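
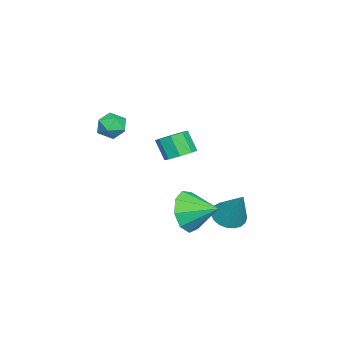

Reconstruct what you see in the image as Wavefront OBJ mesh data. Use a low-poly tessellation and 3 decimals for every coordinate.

v -2.801 -1.396 -0.432
v -2.149 -1.724 -0.403
v -2.448 -2.232 0.561
v -3.099 -1.904 0.532
v -2.151 -1.229 -0.143
v -2.45 -1.737 0.821
v -2.534 -0.832 -0.053
v -2.833 -1.34 0.912
v -3.073 -0.766 -0.185
v -3.372 -1.273 0.78
v -3.452 -1.068 -0.461
v -3.751 -1.576 0.503
v -3.45 -1.563 -0.721
v -3.749 -2.071 0.243
v -3.067 -1.96 -0.812
v -3.366 -2.468 0.153
v -2.528 -2.027 -0.68
v -2.827 -2.534 0.285
v 0.222 -2.78 2.909
v 0.84 -2.624 2.584
v 0.36 -3.896 2.636
v 0.978 -3.74 2.311
v 0.926 -3.691 3.022
v 0.841 -3.002 3.191
v 0.359 -3.518 2.029
v 0.274 -2.829 2.198
v 0.924 -3.08 2.04
v 1.275 -3.187 2.654
v -0.075 -3.333 2.566
v 0.276 -3.44 3.18
v -1.997 0.934 -3.242
v -1.551 0.293 -3.123
v -1.283 1.726 -1.658
v -1.353 0.48 -3.306
v -1.267 0.747 -3.478
v -1.306 1.045 -3.609
v -1.465 1.324 -3.677
v -1.717 1.536 -3.67
v -2.016 1.644 -3.589
v -2.312 1.628 -3.447
v -2.554 1.493 -3.271
v -2.7 1.261 -3.089
v -2.724 0.973 -2.934
v -2.622 0.677 -2.832
v -2.412 0.426 -2.801
v -2.131 0.263 -2.847
v -1.826 0.216 -2.96
v 0.542 -0.081 -1.851
v 1.134 0.149 -2.724
v 0.738 1.241 -1.369
v 0.423 0.302 -2.853
v -0.233 0.276 -2.514
v -0.526 0.083 -1.864
v -0.32 -0.187 -1.207
v 0.29 -0.407 -0.852
v 1.017 -0.474 -0.964
v 1.521 -0.358 -1.491
v 1.568 -0.112 -2.186
f 2 1 5
f 2 5 3
f 3 5 6
f 3 6 4
f 5 1 7
f 5 7 6
f 6 7 8
f 6 8 4
f 7 1 9
f 7 9 8
f 8 9 10
f 8 10 4
f 9 1 11
f 9 11 10
f 10 11 12
f 10 12 4
f 11 1 13
f 11 13 12
f 12 13 14
f 12 14 4
f 13 1 15
f 13 15 14
f 14 15 16
f 14 16 4
f 15 1 17
f 15 17 16
f 16 17 18
f 16 18 4
f 17 1 2
f 17 2 18
f 18 2 3
f 18 3 4
f 19 30 24
f 19 24 20
f 19 20 26
f 19 26 29
f 19 29 30
f 20 24 28
f 24 30 23
f 30 29 21
f 29 26 25
f 26 20 27
f 22 28 23
f 22 23 21
f 22 21 25
f 22 25 27
f 22 27 28
f 23 28 24
f 21 23 30
f 25 21 29
f 27 25 26
f 28 27 20
f 32 31 34
f 32 34 33
f 34 31 35
f 34 35 33
f 35 31 36
f 35 36 33
f 36 31 37
f 36 37 33
f 37 31 38
f 37 38 33
f 38 31 39
f 38 39 33
f 39 31 40
f 39 40 33
f 40 31 41
f 40 41 33
f 41 31 42
f 41 42 33
f 42 31 43
f 42 43 33
f 43 31 44
f 43 44 33
f 44 31 45
f 44 45 33
f 45 31 46
f 45 46 33
f 46 31 47
f 46 47 33
f 47 31 32
f 47 32 33
f 49 48 51
f 49 51 50
f 51 48 52
f 51 52 50
f 52 48 53
f 52 53 50
f 53 48 54
f 53 54 50
f 54 48 55
f 54 55 50
f 55 48 56
f 55 56 50
f 56 48 57
f 56 57 50
f 57 48 58
f 57 58 50
f 58 48 49
f 58 49 50



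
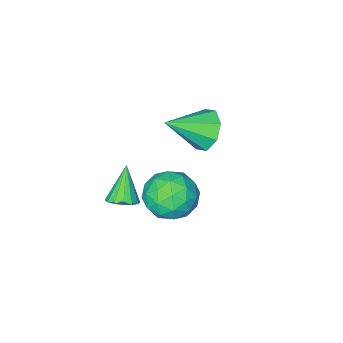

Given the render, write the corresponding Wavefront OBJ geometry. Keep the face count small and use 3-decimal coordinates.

v 3.463 2.008 -1.351
v 3.966 1.924 -1.145
v 2.917 1.492 -0.229
v 3.894 2.186 -1.06
v 3.706 2.4 -1.052
v 3.454 2.509 -1.125
v 3.203 2.484 -1.258
v 3.023 2.331 -1.417
v 2.96 2.092 -1.557
v 3.032 1.83 -1.642
v 3.219 1.615 -1.65
v 3.472 1.506 -1.577
v 3.722 1.532 -1.444
v 3.903 1.685 -1.286
v 2.45 3.931 -0.361
v 2.968 3.206 -0.041
v 1.872 3.034 -1.459
v 2.39 2.309 -1.139
v 1.67 2.64 -0.622
v 2.027 3.194 0.056
v 2.813 3.046 -1.556
v 3.17 3.6 -0.878
v 3.193 2.659 -0.78
v 2.486 2.408 -0.203
v 2.354 3.832 -1.297
v 1.647 3.581 -0.72
v 2.76 3.647 -0.105
v 2.08 2.593 -1.395
v 1.657 2.787 -1.091
v 1.961 2.361 -0.904
v 2.207 3.64 -0.047
v 2.511 3.214 0.14
v 1.748 2.881 -0.201
v 2.329 3.026 -1.64
v 2.633 2.6 -1.453
v 2.879 3.879 -0.596
v 3.183 3.453 -0.409
v 3.092 3.359 -1.299
v 3.196 2.9 -0.351
v 2.856 2.373 -0.997
v 3.105 2.806 -1.242
v 3.315 3.132 -0.843
v 2.781 2.752 -0.012
v 2.441 2.225 -0.658
v 2.018 2.419 -0.354
v 2.228 2.745 0.045
v 2.913 2.431 -0.446
v 2.399 4.015 -0.842
v 2.059 3.488 -1.488
v 2.612 3.495 -1.545
v 2.822 3.821 -1.146
v 1.984 3.867 -0.503
v 1.644 3.34 -1.149
v 1.525 3.108 -0.657
v 1.735 3.434 -0.258
v 1.927 3.809 -1.054
v -0.867 0.653 -1.35
v -0.412 0.727 -2.064
v 0.467 0.167 -0.55
v -0.42 1.276 -1.716
v -0.69 1.461 -1.154
v -1.064 1.173 -0.706
v -1.322 0.58 -0.636
v -1.314 0.03 -0.983
v -1.044 -0.155 -1.546
v -0.671 0.134 -1.993
f 2 1 4
f 2 4 3
f 4 1 5
f 4 5 3
f 5 1 6
f 5 6 3
f 6 1 7
f 6 7 3
f 7 1 8
f 7 8 3
f 8 1 9
f 8 9 3
f 9 1 10
f 9 10 3
f 10 1 11
f 10 11 3
f 11 1 12
f 11 12 3
f 12 1 13
f 12 13 3
f 13 1 14
f 13 14 3
f 14 1 2
f 14 2 3
f 15 52 31
f 52 26 55
f 31 55 20
f 52 55 31
f 15 31 27
f 31 20 32
f 27 32 16
f 31 32 27
f 15 27 36
f 27 16 37
f 36 37 22
f 27 37 36
f 15 36 48
f 36 22 51
f 48 51 25
f 36 51 48
f 15 48 52
f 48 25 56
f 52 56 26
f 48 56 52
f 16 32 43
f 32 20 46
f 43 46 24
f 32 46 43
f 20 55 33
f 55 26 54
f 33 54 19
f 55 54 33
f 26 56 53
f 56 25 49
f 53 49 17
f 56 49 53
f 25 51 50
f 51 22 38
f 50 38 21
f 51 38 50
f 22 37 42
f 37 16 39
f 42 39 23
f 37 39 42
f 18 44 30
f 44 24 45
f 30 45 19
f 44 45 30
f 18 30 28
f 30 19 29
f 28 29 17
f 30 29 28
f 18 28 35
f 28 17 34
f 35 34 21
f 28 34 35
f 18 35 40
f 35 21 41
f 40 41 23
f 35 41 40
f 18 40 44
f 40 23 47
f 44 47 24
f 40 47 44
f 19 45 33
f 45 24 46
f 33 46 20
f 45 46 33
f 17 29 53
f 29 19 54
f 53 54 26
f 29 54 53
f 21 34 50
f 34 17 49
f 50 49 25
f 34 49 50
f 23 41 42
f 41 21 38
f 42 38 22
f 41 38 42
f 24 47 43
f 47 23 39
f 43 39 16
f 47 39 43
f 58 57 60
f 58 60 59
f 60 57 61
f 60 61 59
f 61 57 62
f 61 62 59
f 62 57 63
f 62 63 59
f 63 57 64
f 63 64 59
f 64 57 65
f 64 65 59
f 65 57 66
f 65 66 59
f 66 57 58
f 66 58 59



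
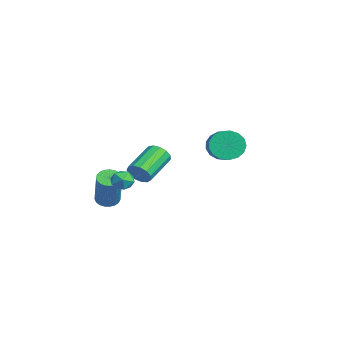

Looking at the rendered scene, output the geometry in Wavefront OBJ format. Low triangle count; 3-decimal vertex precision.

v 4.124 -2.789 1.782
v 4.453 -2.799 2.331
v 3.325 -1.641 3.027
v 2.996 -1.631 2.478
v 4.598 -2.536 2.13
v 3.47 -1.379 2.827
v 4.593 -2.354 1.819
v 3.464 -1.197 2.515
v 4.439 -2.31 1.496
v 3.31 -1.153 2.192
v 4.185 -2.418 1.264
v 3.056 -1.261 1.96
v 3.911 -2.643 1.196
v 2.783 -1.486 1.892
v 3.706 -2.915 1.314
v 2.578 -1.758 2.011
v 3.633 -3.147 1.581
v 2.505 -1.989 2.277
v 3.716 -3.264 1.911
v 2.588 -2.107 2.608
v 3.929 -3.231 2.201
v 2.801 -2.074 2.897
v 4.203 -3.058 2.357
v 3.075 -1.9 3.054
v 1.162 -3.67 -0.986
v 1.636 -3.901 -1.271
v 2.673 -4.002 0.542
v 2.198 -3.77 0.826
v 1.683 -3.656 -1.283
v 2.719 -3.757 0.529
v 1.639 -3.414 -1.245
v 2.675 -3.515 0.567
v 1.513 -3.215 -1.161
v 2.549 -3.316 0.651
v 1.326 -3.096 -1.048
v 2.362 -3.197 0.764
v 1.11 -3.075 -0.923
v 2.147 -3.176 0.889
v 0.904 -3.157 -0.81
v 1.94 -3.258 1.002
v 0.742 -3.328 -0.727
v 1.779 -3.429 1.085
v 0.653 -3.558 -0.689
v 1.689 -3.659 1.123
v 0.651 -3.807 -0.702
v 1.688 -3.908 1.11
v 0.738 -4.032 -0.764
v 1.775 -4.133 1.048
v 0.899 -4.195 -0.865
v 1.935 -4.296 0.947
v 1.104 -4.267 -0.986
v 2.141 -4.368 0.826
v 1.32 -4.235 -1.108
v 2.356 -4.336 0.704
v 1.508 -4.106 -1.208
v 2.545 -4.207 0.604
v -1.28 2.525 0.874
v -1.007 2.115 0.121
v 0.394 1.926 0.732
v 0.12 2.335 1.486
v -0.92 2.531 0.05
v 0.481 2.342 0.661
v -0.915 2.945 0.168
v 0.486 2.756 0.779
v -0.994 3.263 0.447
v 0.407 3.074 1.058
v -1.139 3.412 0.825
v 0.262 3.223 1.436
v -1.316 3.357 1.214
v 0.085 3.168 1.825
v -1.485 3.112 1.525
v -0.084 2.923 2.136
v -1.607 2.732 1.687
v -0.206 2.543 2.298
v -1.654 2.305 1.663
v -0.253 2.115 2.274
v -1.616 1.928 1.458
v -0.215 1.738 2.07
v -1.501 1.687 1.12
v -0.1 1.498 1.731
v -1.335 1.639 0.725
v 0.066 1.45 1.336
v -1.157 1.793 0.365
v 0.244 1.604 0.976
v 3.343 -3.407 1.106
v 3.622 -2.955 1.446
v 4.138 -4.025 1.274
v 4.417 -3.573 1.614
v 3.899 -3.858 1.833
v 3.407 -3.476 1.729
v 4.353 -3.504 0.991
v 3.861 -3.122 0.887
v 4.246 -3.015 1.375
v 3.966 -3.234 1.896
v 3.794 -3.746 0.824
v 3.514 -3.965 1.345
f 2 1 5
f 2 5 3
f 3 5 6
f 3 6 4
f 5 1 7
f 5 7 6
f 6 7 8
f 6 8 4
f 7 1 9
f 7 9 8
f 8 9 10
f 8 10 4
f 9 1 11
f 9 11 10
f 10 11 12
f 10 12 4
f 11 1 13
f 11 13 12
f 12 13 14
f 12 14 4
f 13 1 15
f 13 15 14
f 14 15 16
f 14 16 4
f 15 1 17
f 15 17 16
f 16 17 18
f 16 18 4
f 17 1 19
f 17 19 18
f 18 19 20
f 18 20 4
f 19 1 21
f 19 21 20
f 20 21 22
f 20 22 4
f 21 1 23
f 21 23 22
f 22 23 24
f 22 24 4
f 23 1 2
f 23 2 24
f 24 2 3
f 24 3 4
f 26 25 29
f 26 29 27
f 27 29 30
f 27 30 28
f 29 25 31
f 29 31 30
f 30 31 32
f 30 32 28
f 31 25 33
f 31 33 32
f 32 33 34
f 32 34 28
f 33 25 35
f 33 35 34
f 34 35 36
f 34 36 28
f 35 25 37
f 35 37 36
f 36 37 38
f 36 38 28
f 37 25 39
f 37 39 38
f 38 39 40
f 38 40 28
f 39 25 41
f 39 41 40
f 40 41 42
f 40 42 28
f 41 25 43
f 41 43 42
f 42 43 44
f 42 44 28
f 43 25 45
f 43 45 44
f 44 45 46
f 44 46 28
f 45 25 47
f 45 47 46
f 46 47 48
f 46 48 28
f 47 25 49
f 47 49 48
f 48 49 50
f 48 50 28
f 49 25 51
f 49 51 50
f 50 51 52
f 50 52 28
f 51 25 53
f 51 53 52
f 52 53 54
f 52 54 28
f 53 25 55
f 53 55 54
f 54 55 56
f 54 56 28
f 55 25 26
f 55 26 56
f 56 26 27
f 56 27 28
f 58 57 61
f 58 61 59
f 59 61 62
f 59 62 60
f 61 57 63
f 61 63 62
f 62 63 64
f 62 64 60
f 63 57 65
f 63 65 64
f 64 65 66
f 64 66 60
f 65 57 67
f 65 67 66
f 66 67 68
f 66 68 60
f 67 57 69
f 67 69 68
f 68 69 70
f 68 70 60
f 69 57 71
f 69 71 70
f 70 71 72
f 70 72 60
f 71 57 73
f 71 73 72
f 72 73 74
f 72 74 60
f 73 57 75
f 73 75 74
f 74 75 76
f 74 76 60
f 75 57 77
f 75 77 76
f 76 77 78
f 76 78 60
f 77 57 79
f 77 79 78
f 78 79 80
f 78 80 60
f 79 57 81
f 79 81 80
f 80 81 82
f 80 82 60
f 81 57 83
f 81 83 82
f 82 83 84
f 82 84 60
f 83 57 58
f 83 58 84
f 84 58 59
f 84 59 60
f 85 96 90
f 85 90 86
f 85 86 92
f 85 92 95
f 85 95 96
f 86 90 94
f 90 96 89
f 96 95 87
f 95 92 91
f 92 86 93
f 88 94 89
f 88 89 87
f 88 87 91
f 88 91 93
f 88 93 94
f 89 94 90
f 87 89 96
f 91 87 95
f 93 91 92
f 94 93 86



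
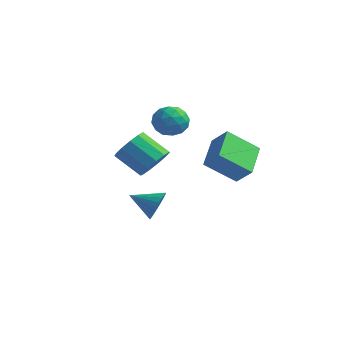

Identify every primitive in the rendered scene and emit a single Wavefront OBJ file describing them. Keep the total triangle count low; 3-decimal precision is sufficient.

v -1.941 2.252 1.544
v -1.331 2.476 0.704
v -1.169 0.724 1.696
v -0.559 0.948 0.856
v -0.423 1.477 1.767
v -0.9 2.421 1.673
v -1.6 0.779 0.727
v -2.077 1.723 0.633
v -1.121 1.566 0.199
v -0.393 1.997 0.841
v -2.107 1.203 1.559
v -1.379 1.634 2.201
v -1.704 2.498 1.111
v -0.796 0.702 1.289
v -0.716 1.013 1.825
v -0.358 1.145 1.331
v -1.45 2.466 1.68
v -1.092 2.598 1.186
v -0.558 2.01 1.811
v -1.408 0.602 1.214
v -1.05 0.734 0.72
v -2.142 2.055 1.069
v -1.784 2.187 0.575
v -1.942 1.19 0.589
v -1.222 2.095 0.32
v -0.768 1.197 0.409
v -1.38 1.097 0.334
v -1.66 1.652 0.278
v -0.794 2.348 0.698
v -0.341 1.451 0.787
v -0.26 1.761 1.322
v -0.541 2.316 1.267
v -0.671 1.813 0.401
v -2.159 1.749 1.613
v -1.706 0.852 1.702
v -1.959 0.884 1.133
v -2.24 1.439 1.078
v -1.732 2.003 1.991
v -1.278 1.105 2.08
v -0.84 1.548 2.122
v -1.12 2.103 2.066
v -1.829 1.387 1.999
v 1.81 -3.499 0.763
v 2.312 -3.037 1.548
v 0.912 -3.338 2.622
v 0.41 -3.801 1.837
v 2.011 -2.616 1.274
v 0.611 -2.917 2.347
v 1.646 -2.475 0.837
v 0.246 -2.776 1.911
v 1.334 -2.659 0.377
v -0.067 -2.961 1.451
v 1.172 -3.11 0.04
v -0.228 -3.412 1.113
v 1.213 -3.685 -0.068
v -0.187 -3.986 1.006
v 1.444 -4.201 0.088
v 0.043 -4.502 1.162
v 1.791 -4.494 0.459
v 0.39 -4.795 1.532
v 2.144 -4.471 0.926
v 0.744 -4.772 1.999
v 2.391 -4.14 1.341
v 0.991 -4.441 2.415
v 2.454 -3.605 1.573
v 1.054 -3.907 2.647
v 1.558 0.736 -0.897
v 2.539 0.738 0.044
v 0.73 2.56 -0.039
v 1.711 2.563 0.903
v 2.809 1.917 -2.203
v 3.79 1.92 -1.261
v 1.981 3.742 -1.344
v 2.962 3.744 -0.403
v 0.337 -1.471 -3.428
v 0.795 -1.71 -2.618
v -1.037 -2.089 -2.832
v 0.676 -1.364 -2.536
v 0.505 -1.035 -2.589
v 0.308 -0.773 -2.77
v 0.116 -0.616 -3.051
v -0.042 -0.59 -3.389
v -0.143 -0.698 -3.734
v -0.17 -0.924 -4.031
v -0.121 -1.233 -4.237
v -0.001 -1.578 -4.32
v 0.169 -1.907 -4.267
v 0.366 -2.17 -4.086
v 0.558 -2.326 -3.805
v 0.716 -2.352 -3.466
v 0.817 -2.244 -3.122
v 0.845 -2.019 -2.824
f 1 38 17
f 38 12 41
f 17 41 6
f 38 41 17
f 1 17 13
f 17 6 18
f 13 18 2
f 17 18 13
f 1 13 22
f 13 2 23
f 22 23 8
f 13 23 22
f 1 22 34
f 22 8 37
f 34 37 11
f 22 37 34
f 1 34 38
f 34 11 42
f 38 42 12
f 34 42 38
f 2 18 29
f 18 6 32
f 29 32 10
f 18 32 29
f 6 41 19
f 41 12 40
f 19 40 5
f 41 40 19
f 12 42 39
f 42 11 35
f 39 35 3
f 42 35 39
f 11 37 36
f 37 8 24
f 36 24 7
f 37 24 36
f 8 23 28
f 23 2 25
f 28 25 9
f 23 25 28
f 4 30 16
f 30 10 31
f 16 31 5
f 30 31 16
f 4 16 14
f 16 5 15
f 14 15 3
f 16 15 14
f 4 14 21
f 14 3 20
f 21 20 7
f 14 20 21
f 4 21 26
f 21 7 27
f 26 27 9
f 21 27 26
f 4 26 30
f 26 9 33
f 30 33 10
f 26 33 30
f 5 31 19
f 31 10 32
f 19 32 6
f 31 32 19
f 3 15 39
f 15 5 40
f 39 40 12
f 15 40 39
f 7 20 36
f 20 3 35
f 36 35 11
f 20 35 36
f 9 27 28
f 27 7 24
f 28 24 8
f 27 24 28
f 10 33 29
f 33 9 25
f 29 25 2
f 33 25 29
f 44 43 47
f 44 47 45
f 45 47 48
f 45 48 46
f 47 43 49
f 47 49 48
f 48 49 50
f 48 50 46
f 49 43 51
f 49 51 50
f 50 51 52
f 50 52 46
f 51 43 53
f 51 53 52
f 52 53 54
f 52 54 46
f 53 43 55
f 53 55 54
f 54 55 56
f 54 56 46
f 55 43 57
f 55 57 56
f 56 57 58
f 56 58 46
f 57 43 59
f 57 59 58
f 58 59 60
f 58 60 46
f 59 43 61
f 59 61 60
f 60 61 62
f 60 62 46
f 61 43 63
f 61 63 62
f 62 63 64
f 62 64 46
f 63 43 65
f 63 65 64
f 64 65 66
f 64 66 46
f 65 43 44
f 65 44 66
f 66 44 45
f 66 45 46
f 68 70 67
f 71 68 67
f 67 70 69
f 69 71 67
f 68 74 70
f 72 68 71
f 72 74 68
f 70 74 69
f 73 71 69
f 69 74 73
f 73 72 71
f 74 72 73
f 76 75 78
f 76 78 77
f 78 75 79
f 78 79 77
f 79 75 80
f 79 80 77
f 80 75 81
f 80 81 77
f 81 75 82
f 81 82 77
f 82 75 83
f 82 83 77
f 83 75 84
f 83 84 77
f 84 75 85
f 84 85 77
f 85 75 86
f 85 86 77
f 86 75 87
f 86 87 77
f 87 75 88
f 87 88 77
f 88 75 89
f 88 89 77
f 89 75 90
f 89 90 77
f 90 75 91
f 90 91 77
f 91 75 92
f 91 92 77
f 92 75 76
f 92 76 77



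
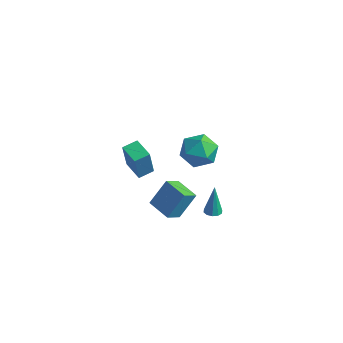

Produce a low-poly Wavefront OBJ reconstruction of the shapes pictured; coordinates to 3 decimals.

v -2.861 1.748 -1.685
v -2.721 1.26 0.239
v -2.539 2.66 -1.477
v -2.399 2.172 0.447
v -1.541 1.328 -1.887
v -1.401 0.84 0.037
v -1.219 2.24 -1.679
v -1.079 1.752 0.245
v 0.56 -0.124 -1.863
v 0.939 0.855 -0.364
v 0.595 0.859 -2.515
v 0.974 1.838 -1.016
v 2.066 -0.338 -2.104
v 2.445 0.641 -0.605
v 2.101 0.645 -2.756
v 2.48 1.624 -1.257
v 1.855 3.852 -4.685
v 2.172 4.3 -4.725
v 1.745 4.108 -2.695
v 1.848 4.397 -4.756
v 1.526 4.286 -4.76
v 1.331 4.009 -4.735
v 1.336 3.672 -4.691
v 1.539 3.404 -4.645
v 1.863 3.306 -4.615
v 2.185 3.417 -4.611
v 2.38 3.694 -4.636
v 2.375 4.031 -4.679
v 2.833 1.824 4.21
v 3.97 1.663 3.948
v 2.37 0.337 3.112
v 3.507 0.176 2.85
v 3.117 -0.041 3.94
v 3.403 0.878 4.619
v 2.937 1.122 2.441
v 3.223 2.041 3.12
v 4.034 1.229 2.855
v 4.145 0.51 3.782
v 2.195 1.49 3.278
v 2.306 0.771 4.205
f 2 4 1
f 5 2 1
f 1 4 3
f 3 5 1
f 2 8 4
f 6 2 5
f 6 8 2
f 4 8 3
f 7 5 3
f 3 8 7
f 7 6 5
f 8 6 7
f 10 12 9
f 13 10 9
f 9 12 11
f 11 13 9
f 10 16 12
f 14 10 13
f 14 16 10
f 12 16 11
f 15 13 11
f 11 16 15
f 15 14 13
f 16 14 15
f 18 17 20
f 18 20 19
f 20 17 21
f 20 21 19
f 21 17 22
f 21 22 19
f 22 17 23
f 22 23 19
f 23 17 24
f 23 24 19
f 24 17 25
f 24 25 19
f 25 17 26
f 25 26 19
f 26 17 27
f 26 27 19
f 27 17 28
f 27 28 19
f 28 17 18
f 28 18 19
f 29 40 34
f 29 34 30
f 29 30 36
f 29 36 39
f 29 39 40
f 30 34 38
f 34 40 33
f 40 39 31
f 39 36 35
f 36 30 37
f 32 38 33
f 32 33 31
f 32 31 35
f 32 35 37
f 32 37 38
f 33 38 34
f 31 33 40
f 35 31 39
f 37 35 36
f 38 37 30



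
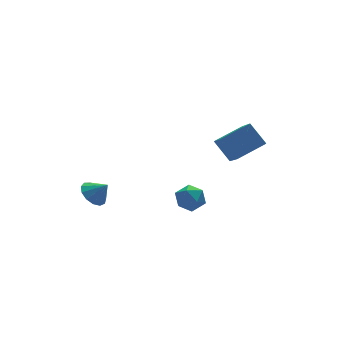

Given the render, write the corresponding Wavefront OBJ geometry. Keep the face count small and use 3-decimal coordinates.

v -0.116 -0.102 -1.509
v 0.626 -0.05 -1.218
v 0.254 -1.07 -2.282
v 0.996 -1.018 -1.991
v 0.403 -1.286 -1.527
v 0.174 -0.687 -1.05
v 0.706 -0.433 -2.45
v 0.477 0.166 -1.973
v 1.134 -0.255 -1.8
v 0.947 -0.782 -1.229
v -0.067 -0.338 -2.271
v -0.254 -0.865 -1.7
v -2.413 3.91 -3.437
v -1.92 4.527 -3.435
v -1.867 3.47 -2.683
v -2.244 4.624 -3.144
v -2.621 4.493 -2.947
v -2.932 4.178 -2.905
v -3.079 3.777 -3.032
v -3.014 3.419 -3.288
v -2.759 3.216 -3.591
v -2.394 3.234 -3.845
v -2.035 3.466 -3.97
v -1.796 3.839 -3.925
v -1.754 4.235 -3.726
v 3.221 0.797 -0.938
v 2.853 -0.567 0.177
v 2.846 1.684 0.023
v 2.479 0.319 1.138
v 4.761 0.841 -0.378
v 4.394 -0.524 0.737
v 4.387 1.727 0.583
v 4.019 0.363 1.698
f 1 12 6
f 1 6 2
f 1 2 8
f 1 8 11
f 1 11 12
f 2 6 10
f 6 12 5
f 12 11 3
f 11 8 7
f 8 2 9
f 4 10 5
f 4 5 3
f 4 3 7
f 4 7 9
f 4 9 10
f 5 10 6
f 3 5 12
f 7 3 11
f 9 7 8
f 10 9 2
f 14 13 16
f 14 16 15
f 16 13 17
f 16 17 15
f 17 13 18
f 17 18 15
f 18 13 19
f 18 19 15
f 19 13 20
f 19 20 15
f 20 13 21
f 20 21 15
f 21 13 22
f 21 22 15
f 22 13 23
f 22 23 15
f 23 13 24
f 23 24 15
f 24 13 25
f 24 25 15
f 25 13 14
f 25 14 15
f 27 29 26
f 30 27 26
f 26 29 28
f 28 30 26
f 27 33 29
f 31 27 30
f 31 33 27
f 29 33 28
f 32 30 28
f 28 33 32
f 32 31 30
f 33 31 32



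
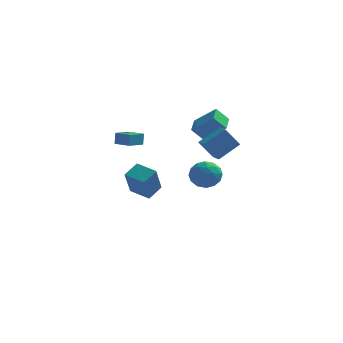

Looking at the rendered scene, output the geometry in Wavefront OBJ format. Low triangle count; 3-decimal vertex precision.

v 2.482 -3.006 0.943
v 1.684 -3.337 2.157
v 2.049 -2.317 0.846
v 1.251 -2.648 2.06
v 3.569 -2.192 1.88
v 2.771 -2.523 3.094
v 3.136 -1.503 1.783
v 2.338 -1.834 2.997
v -4.562 1.955 -0.061
v -4.541 2.135 0.759
v -3.93 3.039 -0.316
v -3.91 3.22 0.504
v -3.57 1.4 0.036
v -3.55 1.581 0.856
v -2.939 2.485 -0.219
v -2.918 2.665 0.601
v -2.752 3.397 -5.08
v -2.853 2.231 -3.264
v -4.052 4.005 -4.762
v -4.153 2.839 -2.946
v -2.167 4.321 -4.454
v -2.268 3.155 -2.638
v -3.467 4.929 -4.136
v -3.568 3.763 -2.32
v 1.159 -3.323 0.162
v 1.698 -3.391 -0.689
v 2.062 -4.509 0.829
v 2.601 -4.577 -0.022
v 2.682 -3.758 0.562
v 2.123 -3.025 0.15
v 1.637 -4.875 -0.01
v 1.078 -4.142 -0.422
v 1.993 -4.35 -0.795
v 2.639 -3.66 -0.442
v 1.121 -4.24 0.582
v 1.767 -3.55 0.935
v 1.349 -3.253 -0.322
v 2.411 -4.647 0.462
v 2.458 -4.166 0.805
v 2.775 -4.206 0.305
v 1.599 -3.038 0.171
v 1.916 -3.078 -0.329
v 2.494 -3.293 0.406
v 1.844 -4.822 0.469
v 2.161 -4.862 -0.031
v 0.985 -3.694 -0.165
v 1.302 -3.734 -0.665
v 1.266 -4.607 -0.266
v 1.839 -3.857 -0.885
v 2.37 -4.554 -0.493
v 1.803 -4.729 -0.485
v 1.475 -4.298 -0.728
v 2.219 -3.451 -0.677
v 2.75 -4.148 -0.285
v 2.797 -3.667 0.058
v 2.469 -3.236 -0.184
v 2.392 -4.015 -0.739
v 1.01 -3.752 0.425
v 1.541 -4.449 0.817
v 1.291 -4.664 0.324
v 0.963 -4.233 0.082
v 1.39 -3.346 0.633
v 1.921 -4.043 1.025
v 2.285 -3.602 0.868
v 1.957 -3.171 0.625
v 1.368 -3.885 0.879
v 0.633 3.353 0.066
v -0.121 3.127 0.932
v 0.593 4.677 0.376
v -0.161 4.451 1.242
v 2.001 3.129 1.198
v 1.247 2.903 2.064
v 1.961 4.453 1.508
v 1.207 4.227 2.374
f 2 4 1
f 5 2 1
f 1 4 3
f 3 5 1
f 2 8 4
f 6 2 5
f 6 8 2
f 4 8 3
f 7 5 3
f 3 8 7
f 7 6 5
f 8 6 7
f 10 12 9
f 13 10 9
f 9 12 11
f 11 13 9
f 10 16 12
f 14 10 13
f 14 16 10
f 12 16 11
f 15 13 11
f 11 16 15
f 15 14 13
f 16 14 15
f 18 20 17
f 21 18 17
f 17 20 19
f 19 21 17
f 18 24 20
f 22 18 21
f 22 24 18
f 20 24 19
f 23 21 19
f 19 24 23
f 23 22 21
f 24 22 23
f 25 62 41
f 62 36 65
f 41 65 30
f 62 65 41
f 25 41 37
f 41 30 42
f 37 42 26
f 41 42 37
f 25 37 46
f 37 26 47
f 46 47 32
f 37 47 46
f 25 46 58
f 46 32 61
f 58 61 35
f 46 61 58
f 25 58 62
f 58 35 66
f 62 66 36
f 58 66 62
f 26 42 53
f 42 30 56
f 53 56 34
f 42 56 53
f 30 65 43
f 65 36 64
f 43 64 29
f 65 64 43
f 36 66 63
f 66 35 59
f 63 59 27
f 66 59 63
f 35 61 60
f 61 32 48
f 60 48 31
f 61 48 60
f 32 47 52
f 47 26 49
f 52 49 33
f 47 49 52
f 28 54 40
f 54 34 55
f 40 55 29
f 54 55 40
f 28 40 38
f 40 29 39
f 38 39 27
f 40 39 38
f 28 38 45
f 38 27 44
f 45 44 31
f 38 44 45
f 28 45 50
f 45 31 51
f 50 51 33
f 45 51 50
f 28 50 54
f 50 33 57
f 54 57 34
f 50 57 54
f 29 55 43
f 55 34 56
f 43 56 30
f 55 56 43
f 27 39 63
f 39 29 64
f 63 64 36
f 39 64 63
f 31 44 60
f 44 27 59
f 60 59 35
f 44 59 60
f 33 51 52
f 51 31 48
f 52 48 32
f 51 48 52
f 34 57 53
f 57 33 49
f 53 49 26
f 57 49 53
f 68 70 67
f 71 68 67
f 67 70 69
f 69 71 67
f 68 74 70
f 72 68 71
f 72 74 68
f 70 74 69
f 73 71 69
f 69 74 73
f 73 72 71
f 74 72 73



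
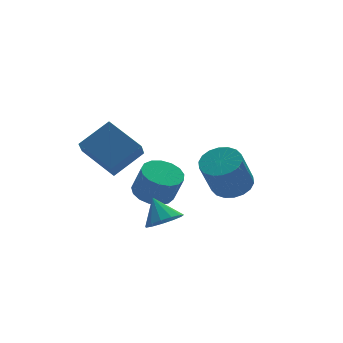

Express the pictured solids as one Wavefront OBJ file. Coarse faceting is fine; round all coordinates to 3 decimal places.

v -2.748 -3.62 -1.342
v -1.875 -3.518 -1.378
v -2.812 -2.72 -0.338
v -2.067 -3.184 -1.69
v -2.476 -2.989 -1.891
v -2.971 -2.994 -1.918
v -3.395 -3.198 -1.762
v -3.614 -3.537 -1.473
v -3.557 -3.901 -1.141
v -3.244 -4.177 -0.874
v -2.773 -4.276 -0.755
v -2.294 -4.167 -0.822
v -1.959 -3.884 -1.054
v -1.363 -0.166 -1.644
v -0.682 -0.798 -1.986
v -0.475 -1.325 -0.597
v -1.157 -0.694 -0.256
v -0.432 -0.41 -1.876
v -0.225 -0.937 -0.487
v -0.396 0.033 -1.713
v -0.189 -0.494 -0.324
v -0.582 0.431 -1.534
v -0.375 -0.096 -0.145
v -0.946 0.692 -1.381
v -0.739 0.165 0.008
v -1.407 0.756 -1.288
v -1.2 0.229 0.101
v -1.857 0.609 -1.277
v -1.65 0.082 0.112
v -2.194 0.284 -1.35
v -1.987 -0.243 0.039
v -2.341 -0.144 -1.49
v -2.134 -0.671 -0.101
v -2.264 -0.577 -1.666
v -2.057 -1.104 -0.277
v -1.981 -0.916 -1.837
v -1.774 -1.443 -0.448
v -1.556 -1.083 -1.964
v -1.349 -1.611 -0.575
v -1.087 -1.041 -2.018
v -0.88 -1.568 -0.629
v -3.263 -0.13 -0.121
v -3.799 -0.889 0.789
v -3.952 1.516 0.849
v -4.487 0.756 1.758
v -1.733 -0.056 0.842
v -2.268 -0.816 1.751
v -2.421 1.589 1.811
v -2.957 0.83 2.721
v 1.868 -1.554 -1.342
v 2.583 -1.041 -0.888
v 1.707 -1.433 0.935
v 0.992 -1.946 0.482
v 2.278 -0.734 -0.968
v 1.402 -1.126 0.855
v 1.891 -0.589 -1.123
v 1.016 -0.981 0.7
v 1.5 -0.635 -1.32
v 0.625 -1.027 0.503
v 1.182 -0.863 -1.522
v 0.307 -1.255 0.301
v 0.999 -1.228 -1.688
v 0.124 -1.62 0.135
v 0.989 -1.658 -1.786
v 0.114 -2.05 0.037
v 1.153 -2.067 -1.795
v 0.277 -2.459 0.028
v 1.458 -2.374 -1.715
v 0.582 -2.766 0.108
v 1.844 -2.519 -1.56
v 0.969 -2.911 0.263
v 2.235 -2.473 -1.363
v 1.36 -2.865 0.46
v 2.553 -2.245 -1.161
v 1.678 -2.637 0.662
v 2.736 -1.88 -0.995
v 1.861 -2.272 0.828
v 2.746 -1.45 -0.897
v 1.871 -1.842 0.926
f 2 1 4
f 2 4 3
f 4 1 5
f 4 5 3
f 5 1 6
f 5 6 3
f 6 1 7
f 6 7 3
f 7 1 8
f 7 8 3
f 8 1 9
f 8 9 3
f 9 1 10
f 9 10 3
f 10 1 11
f 10 11 3
f 11 1 12
f 11 12 3
f 12 1 13
f 12 13 3
f 13 1 2
f 13 2 3
f 15 14 18
f 15 18 16
f 16 18 19
f 16 19 17
f 18 14 20
f 18 20 19
f 19 20 21
f 19 21 17
f 20 14 22
f 20 22 21
f 21 22 23
f 21 23 17
f 22 14 24
f 22 24 23
f 23 24 25
f 23 25 17
f 24 14 26
f 24 26 25
f 25 26 27
f 25 27 17
f 26 14 28
f 26 28 27
f 27 28 29
f 27 29 17
f 28 14 30
f 28 30 29
f 29 30 31
f 29 31 17
f 30 14 32
f 30 32 31
f 31 32 33
f 31 33 17
f 32 14 34
f 32 34 33
f 33 34 35
f 33 35 17
f 34 14 36
f 34 36 35
f 35 36 37
f 35 37 17
f 36 14 38
f 36 38 37
f 37 38 39
f 37 39 17
f 38 14 40
f 38 40 39
f 39 40 41
f 39 41 17
f 40 14 15
f 40 15 41
f 41 15 16
f 41 16 17
f 43 45 42
f 46 43 42
f 42 45 44
f 44 46 42
f 43 49 45
f 47 43 46
f 47 49 43
f 45 49 44
f 48 46 44
f 44 49 48
f 48 47 46
f 49 47 48
f 51 50 54
f 51 54 52
f 52 54 55
f 52 55 53
f 54 50 56
f 54 56 55
f 55 56 57
f 55 57 53
f 56 50 58
f 56 58 57
f 57 58 59
f 57 59 53
f 58 50 60
f 58 60 59
f 59 60 61
f 59 61 53
f 60 50 62
f 60 62 61
f 61 62 63
f 61 63 53
f 62 50 64
f 62 64 63
f 63 64 65
f 63 65 53
f 64 50 66
f 64 66 65
f 65 66 67
f 65 67 53
f 66 50 68
f 66 68 67
f 67 68 69
f 67 69 53
f 68 50 70
f 68 70 69
f 69 70 71
f 69 71 53
f 70 50 72
f 70 72 71
f 71 72 73
f 71 73 53
f 72 50 74
f 72 74 73
f 73 74 75
f 73 75 53
f 74 50 76
f 74 76 75
f 75 76 77
f 75 77 53
f 76 50 78
f 76 78 77
f 77 78 79
f 77 79 53
f 78 50 51
f 78 51 79
f 79 51 52
f 79 52 53



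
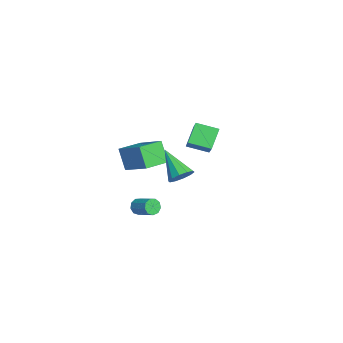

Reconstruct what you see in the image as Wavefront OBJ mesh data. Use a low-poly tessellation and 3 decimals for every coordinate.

v 3.922 -1.811 2.662
v 4.419 -2.406 2.896
v 2.418 -2.549 3.978
v 4.492 -2.015 3.199
v 4.348 -1.546 3.297
v 4.041 -1.178 3.153
v 3.688 -1.052 2.821
v 3.424 -1.216 2.428
v 3.351 -1.607 2.124
v 3.495 -2.076 2.026
v 3.802 -2.444 2.171
v 4.155 -2.57 2.503
v -2.524 -4.632 0.991
v -1.044 -3.562 2.028
v -3.407 -3.237 0.813
v -1.927 -2.168 1.85
v -1.773 -4.332 -0.39
v -0.293 -3.263 0.647
v -2.656 -2.938 -0.568
v -1.176 -1.868 0.469
v -5.272 0.252 0.739
v -4.035 0.198 1.875
v -4.848 1.614 0.344
v -3.612 1.56 1.48
v -4.308 -0.36 -0.34
v -3.072 -0.414 0.796
v -3.885 1.002 -0.735
v -2.648 0.948 0.401
v 0.066 -3.794 -2.394
v 0.387 -3.818 -2.888
v 1.376 -3.091 -2.28
v 1.054 -3.066 -1.786
v 0.151 -3.492 -2.894
v 1.139 -2.764 -2.285
v -0.126 -3.306 -2.666
v 0.863 -2.579 -2.057
v -0.313 -3.349 -2.31
v 0.676 -2.622 -1.702
v -0.323 -3.6 -1.994
v 0.666 -2.872 -1.386
v -0.151 -3.942 -1.865
v 0.838 -3.214 -1.257
v 0.122 -4.214 -1.984
v 1.111 -3.486 -1.376
v 0.369 -4.29 -2.294
v 1.358 -3.562 -1.686
v 0.474 -4.133 -2.651
v 1.463 -3.406 -2.043
f 2 1 4
f 2 4 3
f 4 1 5
f 4 5 3
f 5 1 6
f 5 6 3
f 6 1 7
f 6 7 3
f 7 1 8
f 7 8 3
f 8 1 9
f 8 9 3
f 9 1 10
f 9 10 3
f 10 1 11
f 10 11 3
f 11 1 12
f 11 12 3
f 12 1 2
f 12 2 3
f 14 16 13
f 17 14 13
f 13 16 15
f 15 17 13
f 14 20 16
f 18 14 17
f 18 20 14
f 16 20 15
f 19 17 15
f 15 20 19
f 19 18 17
f 20 18 19
f 22 24 21
f 25 22 21
f 21 24 23
f 23 25 21
f 22 28 24
f 26 22 25
f 26 28 22
f 24 28 23
f 27 25 23
f 23 28 27
f 27 26 25
f 28 26 27
f 30 29 33
f 30 33 31
f 31 33 34
f 31 34 32
f 33 29 35
f 33 35 34
f 34 35 36
f 34 36 32
f 35 29 37
f 35 37 36
f 36 37 38
f 36 38 32
f 37 29 39
f 37 39 38
f 38 39 40
f 38 40 32
f 39 29 41
f 39 41 40
f 40 41 42
f 40 42 32
f 41 29 43
f 41 43 42
f 42 43 44
f 42 44 32
f 43 29 45
f 43 45 44
f 44 45 46
f 44 46 32
f 45 29 47
f 45 47 46
f 46 47 48
f 46 48 32
f 47 29 30
f 47 30 48
f 48 30 31
f 48 31 32



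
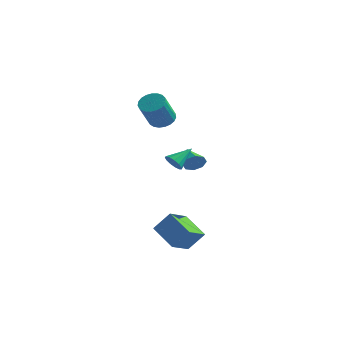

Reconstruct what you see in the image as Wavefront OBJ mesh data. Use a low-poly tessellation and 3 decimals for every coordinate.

v 3.559 -3.886 -2.297
v 2.244 -3.326 -1.601
v 3.747 -2.604 -2.971
v 2.432 -2.045 -2.275
v 4.248 -3.475 -1.325
v 2.933 -2.916 -0.629
v 4.436 -2.194 -1.999
v 3.121 -1.634 -1.303
v -0.509 2.67 3.107
v -0.082 2.17 2.767
v -0.124 1.15 4.213
v -0.551 1.65 4.553
v 0.127 2.352 2.901
v 0.085 1.332 4.348
v 0.226 2.588 3.071
v 0.183 1.569 4.517
v 0.198 2.839 3.247
v 0.155 1.82 4.693
v 0.047 3.061 3.399
v 0.005 2.042 4.845
v -0.199 3.215 3.5
v -0.241 2.195 4.946
v -0.499 3.274 3.533
v -0.541 2.255 4.98
v -0.801 3.229 3.493
v -0.843 2.21 4.939
v -1.052 3.088 3.385
v -1.094 2.069 4.832
v -1.209 2.874 3.23
v -1.252 1.855 4.677
v -1.245 2.624 3.053
v -1.288 1.605 4.5
v -1.154 2.383 2.886
v -1.197 1.364 4.332
v -0.951 2.191 2.757
v -0.994 1.172 4.203
v -0.672 2.082 2.688
v -0.715 1.063 4.134
v -0.365 2.074 2.692
v -0.407 1.055 4.138
v 2.482 -1.738 2.217
v 3.003 -1.893 2.081
v 2.958 -0.742 2.903
v 2.908 -1.693 1.856
v 2.678 -1.508 1.746
v 2.386 -1.395 1.785
v 2.124 -1.392 1.962
v 1.976 -1.499 2.219
v 1.989 -1.681 2.476
v 2.158 -1.882 2.651
v 2.431 -2.037 2.688
v 2.719 -2.098 2.576
v 2.933 -2.044 2.349
v 0.909 3.52 -0.108
v 1.338 3.707 0.343
v 0.011 4.38 0.388
v 1.368 3.978 -0.073
v 1.13 3.981 -0.51
v 0.762 3.713 -0.711
v 0.481 3.332 -0.559
v 0.45 3.061 -0.144
v 0.689 3.058 0.293
v 1.057 3.326 0.494
f 2 4 1
f 5 2 1
f 1 4 3
f 3 5 1
f 2 8 4
f 6 2 5
f 6 8 2
f 4 8 3
f 7 5 3
f 3 8 7
f 7 6 5
f 8 6 7
f 10 9 13
f 10 13 11
f 11 13 14
f 11 14 12
f 13 9 15
f 13 15 14
f 14 15 16
f 14 16 12
f 15 9 17
f 15 17 16
f 16 17 18
f 16 18 12
f 17 9 19
f 17 19 18
f 18 19 20
f 18 20 12
f 19 9 21
f 19 21 20
f 20 21 22
f 20 22 12
f 21 9 23
f 21 23 22
f 22 23 24
f 22 24 12
f 23 9 25
f 23 25 24
f 24 25 26
f 24 26 12
f 25 9 27
f 25 27 26
f 26 27 28
f 26 28 12
f 27 9 29
f 27 29 28
f 28 29 30
f 28 30 12
f 29 9 31
f 29 31 30
f 30 31 32
f 30 32 12
f 31 9 33
f 31 33 32
f 32 33 34
f 32 34 12
f 33 9 35
f 33 35 34
f 34 35 36
f 34 36 12
f 35 9 37
f 35 37 36
f 36 37 38
f 36 38 12
f 37 9 39
f 37 39 38
f 38 39 40
f 38 40 12
f 39 9 10
f 39 10 40
f 40 10 11
f 40 11 12
f 42 41 44
f 42 44 43
f 44 41 45
f 44 45 43
f 45 41 46
f 45 46 43
f 46 41 47
f 46 47 43
f 47 41 48
f 47 48 43
f 48 41 49
f 48 49 43
f 49 41 50
f 49 50 43
f 50 41 51
f 50 51 43
f 51 41 52
f 51 52 43
f 52 41 53
f 52 53 43
f 53 41 42
f 53 42 43
f 55 54 57
f 55 57 56
f 57 54 58
f 57 58 56
f 58 54 59
f 58 59 56
f 59 54 60
f 59 60 56
f 60 54 61
f 60 61 56
f 61 54 62
f 61 62 56
f 62 54 63
f 62 63 56
f 63 54 55
f 63 55 56



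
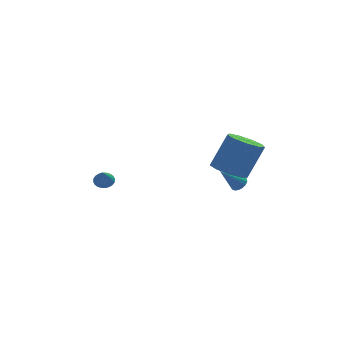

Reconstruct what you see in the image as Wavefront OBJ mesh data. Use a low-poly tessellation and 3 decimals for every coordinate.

v -3.493 0.889 -1.298
v -3.129 1.174 -0.983
v -3.627 0.071 -0.402
v -3.317 1.268 -0.925
v -3.533 1.304 -0.925
v -3.742 1.277 -0.981
v -3.914 1.191 -1.085
v -4.021 1.059 -1.222
v -4.048 0.9 -1.371
v -3.99 0.74 -1.508
v -3.857 0.603 -1.613
v -3.668 0.509 -1.67
v -3.453 0.473 -1.671
v -3.243 0.5 -1.615
v -3.072 0.586 -1.51
v -2.965 0.719 -1.374
v -2.938 0.877 -1.225
v -2.995 1.037 -1.088
v 3.966 4.153 -3.233
v 4.238 3.683 -3.149
v 2.874 3.727 -2.087
v 4.35 3.851 -2.98
v 4.373 4.089 -2.869
v 4.304 4.341 -2.842
v 4.157 4.551 -2.904
v 3.966 4.669 -3.042
v 3.775 4.669 -3.223
v 3.628 4.551 -3.407
v 3.559 4.342 -3.551
v 3.583 4.09 -3.622
v 3.694 3.852 -3.604
v 3.868 3.683 -3.501
v 4.065 3.622 -3.337
v 2.414 -2.9 0.671
v 3.269 -2.559 0.231
v 4.161 -2.299 2.17
v 3.306 -2.64 2.609
v 2.838 -2.026 0.358
v 3.729 -1.766 2.297
v 2.208 -1.902 0.631
v 3.099 -1.642 2.57
v 1.674 -2.245 0.923
v 2.566 -1.984 2.862
v 1.487 -2.894 1.096
v 2.379 -2.634 3.035
v 1.734 -3.546 1.07
v 2.625 -3.286 3.009
v 2.299 -3.896 0.857
v 3.19 -3.636 2.796
v 2.918 -3.78 0.557
v 3.809 -3.52 2.496
v 3.301 -3.252 0.31
v 4.193 -2.992 2.249
f 2 1 4
f 2 4 3
f 4 1 5
f 4 5 3
f 5 1 6
f 5 6 3
f 6 1 7
f 6 7 3
f 7 1 8
f 7 8 3
f 8 1 9
f 8 9 3
f 9 1 10
f 9 10 3
f 10 1 11
f 10 11 3
f 11 1 12
f 11 12 3
f 12 1 13
f 12 13 3
f 13 1 14
f 13 14 3
f 14 1 15
f 14 15 3
f 15 1 16
f 15 16 3
f 16 1 17
f 16 17 3
f 17 1 18
f 17 18 3
f 18 1 2
f 18 2 3
f 20 19 22
f 20 22 21
f 22 19 23
f 22 23 21
f 23 19 24
f 23 24 21
f 24 19 25
f 24 25 21
f 25 19 26
f 25 26 21
f 26 19 27
f 26 27 21
f 27 19 28
f 27 28 21
f 28 19 29
f 28 29 21
f 29 19 30
f 29 30 21
f 30 19 31
f 30 31 21
f 31 19 32
f 31 32 21
f 32 19 33
f 32 33 21
f 33 19 20
f 33 20 21
f 35 34 38
f 35 38 36
f 36 38 39
f 36 39 37
f 38 34 40
f 38 40 39
f 39 40 41
f 39 41 37
f 40 34 42
f 40 42 41
f 41 42 43
f 41 43 37
f 42 34 44
f 42 44 43
f 43 44 45
f 43 45 37
f 44 34 46
f 44 46 45
f 45 46 47
f 45 47 37
f 46 34 48
f 46 48 47
f 47 48 49
f 47 49 37
f 48 34 50
f 48 50 49
f 49 50 51
f 49 51 37
f 50 34 52
f 50 52 51
f 51 52 53
f 51 53 37
f 52 34 35
f 52 35 53
f 53 35 36
f 53 36 37



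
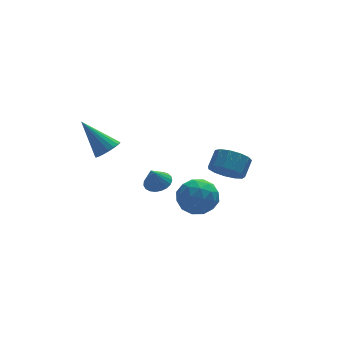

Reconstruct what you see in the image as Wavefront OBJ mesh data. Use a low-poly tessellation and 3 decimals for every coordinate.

v 0.226 2.336 0.173
v 0.597 2.858 0.457
v -0.166 2.064 1.187
v 0.345 2.989 0.395
v 0.072 3.008 0.294
v -0.174 2.911 0.173
v -0.351 2.714 0.052
v -0.428 2.452 -0.048
v -0.392 2.169 -0.11
v -0.249 1.916 -0.123
v -0.024 1.735 -0.085
v 0.244 1.659 -0.002
v 0.509 1.699 0.112
v 0.725 1.849 0.236
v 0.855 2.084 0.349
v 0.876 2.362 0.432
v 0.785 2.636 0.47
v 3.464 2.105 0.469
v 4.246 1.645 0.317
v 4.758 2.295 0.979
v 3.976 2.755 1.131
v 4.227 2.022 -0.039
v 4.739 2.672 0.624
v 3.966 2.425 -0.233
v 4.478 3.075 0.43
v 3.546 2.727 -0.204
v 4.057 3.377 0.459
v 3.099 2.831 0.038
v 3.611 3.481 0.701
v 2.769 2.705 0.417
v 3.28 3.355 1.08
v 2.659 2.388 0.812
v 3.171 3.038 1.475
v 2.805 1.981 1.098
v 3.317 2.631 1.761
v 3.16 1.614 1.185
v 3.672 2.264 1.848
v 3.612 1.402 1.044
v 4.124 2.052 1.707
v 4.017 1.414 0.72
v 4.528 2.064 1.383
v 1.863 0.729 0.496
v 2.485 -0.118 0.651
v 0.475 -0.282 0.549
v 1.097 -1.129 0.704
v 0.998 -0.395 1.466
v 1.856 0.229 1.433
v 1.104 -0.629 -0.233
v 1.962 -0.005 -0.266
v 2.016 -0.957 0.201
v 1.951 -0.812 1.251
v 1.009 0.412 -0.051
v 0.944 0.557 0.999
v 2.296 0.394 0.569
v 0.664 -0.794 0.631
v 0.606 -0.363 1.079
v 0.971 -0.861 1.17
v 1.926 0.598 1.029
v 2.292 0.101 1.12
v 1.418 -0.062 1.599
v 0.668 -0.501 0.08
v 1.034 -0.998 0.171
v 1.989 0.461 0.03
v 2.354 -0.037 0.121
v 1.542 -0.338 -0.399
v 2.386 -0.597 0.396
v 1.57 -1.191 0.427
v 1.574 -0.898 -0.124
v 2.078 -0.53 -0.144
v 2.347 -0.512 1.013
v 1.531 -1.106 1.044
v 1.473 -0.675 1.491
v 1.978 -0.308 1.472
v 2.072 -1.005 0.748
v 1.429 0.706 0.156
v 0.613 0.112 0.187
v 0.982 -0.092 -0.272
v 1.487 0.275 -0.291
v 1.39 0.791 0.773
v 0.574 0.197 0.804
v 0.882 0.13 1.344
v 1.386 0.498 1.324
v 0.888 0.605 0.452
v -1.906 3.366 2.072
v -1.373 3.859 2.151
v -2.954 4.254 3.608
v -1.571 4 1.935
v -1.835 4.015 1.746
v -2.113 3.902 1.622
v -2.35 3.683 1.587
v -2.499 3.401 1.648
v -2.531 3.112 1.793
v -2.439 2.873 1.993
v -2.242 2.732 2.21
v -1.978 2.717 2.399
v -1.7 2.83 2.523
v -1.463 3.049 2.558
v -1.313 3.331 2.497
v -1.282 3.62 2.351
f 2 1 4
f 2 4 3
f 4 1 5
f 4 5 3
f 5 1 6
f 5 6 3
f 6 1 7
f 6 7 3
f 7 1 8
f 7 8 3
f 8 1 9
f 8 9 3
f 9 1 10
f 9 10 3
f 10 1 11
f 10 11 3
f 11 1 12
f 11 12 3
f 12 1 13
f 12 13 3
f 13 1 14
f 13 14 3
f 14 1 15
f 14 15 3
f 15 1 16
f 15 16 3
f 16 1 17
f 16 17 3
f 17 1 2
f 17 2 3
f 19 18 22
f 19 22 20
f 20 22 23
f 20 23 21
f 22 18 24
f 22 24 23
f 23 24 25
f 23 25 21
f 24 18 26
f 24 26 25
f 25 26 27
f 25 27 21
f 26 18 28
f 26 28 27
f 27 28 29
f 27 29 21
f 28 18 30
f 28 30 29
f 29 30 31
f 29 31 21
f 30 18 32
f 30 32 31
f 31 32 33
f 31 33 21
f 32 18 34
f 32 34 33
f 33 34 35
f 33 35 21
f 34 18 36
f 34 36 35
f 35 36 37
f 35 37 21
f 36 18 38
f 36 38 37
f 37 38 39
f 37 39 21
f 38 18 40
f 38 40 39
f 39 40 41
f 39 41 21
f 40 18 19
f 40 19 41
f 41 19 20
f 41 20 21
f 42 79 58
f 79 53 82
f 58 82 47
f 79 82 58
f 42 58 54
f 58 47 59
f 54 59 43
f 58 59 54
f 42 54 63
f 54 43 64
f 63 64 49
f 54 64 63
f 42 63 75
f 63 49 78
f 75 78 52
f 63 78 75
f 42 75 79
f 75 52 83
f 79 83 53
f 75 83 79
f 43 59 70
f 59 47 73
f 70 73 51
f 59 73 70
f 47 82 60
f 82 53 81
f 60 81 46
f 82 81 60
f 53 83 80
f 83 52 76
f 80 76 44
f 83 76 80
f 52 78 77
f 78 49 65
f 77 65 48
f 78 65 77
f 49 64 69
f 64 43 66
f 69 66 50
f 64 66 69
f 45 71 57
f 71 51 72
f 57 72 46
f 71 72 57
f 45 57 55
f 57 46 56
f 55 56 44
f 57 56 55
f 45 55 62
f 55 44 61
f 62 61 48
f 55 61 62
f 45 62 67
f 62 48 68
f 67 68 50
f 62 68 67
f 45 67 71
f 67 50 74
f 71 74 51
f 67 74 71
f 46 72 60
f 72 51 73
f 60 73 47
f 72 73 60
f 44 56 80
f 56 46 81
f 80 81 53
f 56 81 80
f 48 61 77
f 61 44 76
f 77 76 52
f 61 76 77
f 50 68 69
f 68 48 65
f 69 65 49
f 68 65 69
f 51 74 70
f 74 50 66
f 70 66 43
f 74 66 70
f 85 84 87
f 85 87 86
f 87 84 88
f 87 88 86
f 88 84 89
f 88 89 86
f 89 84 90
f 89 90 86
f 90 84 91
f 90 91 86
f 91 84 92
f 91 92 86
f 92 84 93
f 92 93 86
f 93 84 94
f 93 94 86
f 94 84 95
f 94 95 86
f 95 84 96
f 95 96 86
f 96 84 97
f 96 97 86
f 97 84 98
f 97 98 86
f 98 84 99
f 98 99 86
f 99 84 85
f 99 85 86



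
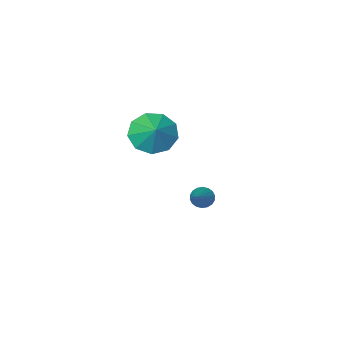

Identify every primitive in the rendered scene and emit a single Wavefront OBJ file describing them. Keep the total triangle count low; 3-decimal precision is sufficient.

v -0.823 -2.158 -3.259
v -0.376 -2.465 -3.398
v 0.343 -0.982 -2.101
v -0.379 -2.288 -3.574
v -0.47 -2.086 -3.687
v -0.631 -1.898 -3.716
v -0.83 -1.761 -3.654
v -1.028 -1.703 -3.514
v -1.185 -1.735 -3.323
v -1.27 -1.851 -3.12
v -1.267 -2.028 -2.943
v -1.176 -2.23 -2.83
v -1.015 -2.418 -2.801
v -0.816 -2.554 -2.863
v -0.618 -2.612 -3.003
v -0.461 -2.58 -3.194
v 2.267 -1.148 2.488
v 3.253 -1.562 2.451
v 2.693 -0.212 3.332
v 3.174 -1.056 1.928
v 2.671 -0.592 1.668
v 1.979 -0.389 1.791
v 1.422 -0.54 2.241
v 1.26 -0.976 2.806
v 1.569 -1.493 3.222
v 2.205 -1.848 3.295
v 2.87 -1.875 2.99
f 2 1 4
f 2 4 3
f 4 1 5
f 4 5 3
f 5 1 6
f 5 6 3
f 6 1 7
f 6 7 3
f 7 1 8
f 7 8 3
f 8 1 9
f 8 9 3
f 9 1 10
f 9 10 3
f 10 1 11
f 10 11 3
f 11 1 12
f 11 12 3
f 12 1 13
f 12 13 3
f 13 1 14
f 13 14 3
f 14 1 15
f 14 15 3
f 15 1 16
f 15 16 3
f 16 1 2
f 16 2 3
f 18 17 20
f 18 20 19
f 20 17 21
f 20 21 19
f 21 17 22
f 21 22 19
f 22 17 23
f 22 23 19
f 23 17 24
f 23 24 19
f 24 17 25
f 24 25 19
f 25 17 26
f 25 26 19
f 26 17 27
f 26 27 19
f 27 17 18
f 27 18 19



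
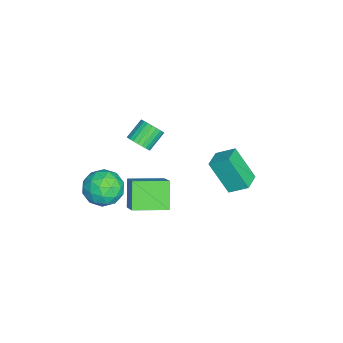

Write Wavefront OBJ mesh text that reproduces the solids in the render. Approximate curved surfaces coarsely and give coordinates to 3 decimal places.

v -2.064 -2.829 -0.321
v -1.654 -3.024 0.276
v -2.546 -2.387 1.098
v -2.956 -2.191 0.501
v -1.534 -2.766 0.206
v -2.426 -2.129 1.028
v -1.495 -2.518 0.056
v -2.387 -1.881 0.878
v -1.542 -2.317 -0.151
v -2.434 -1.68 0.671
v -1.669 -2.194 -0.384
v -2.561 -1.557 0.438
v -1.856 -2.168 -0.608
v -2.748 -1.53 0.214
v -2.075 -2.242 -0.788
v -2.967 -1.604 0.034
v -2.292 -2.405 -0.896
v -3.184 -1.768 -0.075
v -2.474 -2.633 -0.918
v -3.366 -1.996 -0.096
v -2.594 -2.891 -0.848
v -3.486 -2.254 -0.026
v -2.633 -3.139 -0.698
v -3.525 -2.502 0.124
v -2.586 -3.34 -0.491
v -3.478 -2.703 0.331
v -2.459 -3.463 -0.258
v -3.351 -2.826 0.564
v -2.272 -3.49 -0.034
v -3.164 -2.852 0.788
v -2.053 -3.416 0.146
v -2.945 -2.778 0.968
v -1.836 -3.252 0.255
v -2.728 -2.615 1.076
v 2.501 3.016 1.835
v 2.065 1.917 3.606
v 2.603 4.029 2.488
v 2.167 2.93 4.26
v 3.613 2.81 1.98
v 3.177 1.711 3.752
v 3.715 3.823 2.634
v 3.279 2.724 4.405
v 3.744 -2.691 1.601
v 4.469 -3.303 0.904
v 2.411 -4.037 1.396
v 3.136 -4.649 0.699
v 3.373 -4.544 1.847
v 4.197 -3.712 1.974
v 2.683 -3.628 0.326
v 3.507 -2.796 0.453
v 3.813 -3.882 0.115
v 4.24 -4.448 1.056
v 2.64 -2.892 1.244
v 3.067 -3.458 2.185
v 4.224 -2.879 1.271
v 2.656 -4.461 1.029
v 2.796 -4.399 1.705
v 3.222 -4.759 1.295
v 4.064 -3.119 1.9
v 4.49 -3.479 1.49
v 3.846 -4.208 2.044
v 2.39 -3.861 0.81
v 2.816 -4.221 0.4
v 3.658 -2.581 1.005
v 4.084 -2.941 0.595
v 3.034 -3.132 0.256
v 4.264 -3.579 0.397
v 3.481 -4.37 0.277
v 3.214 -3.77 0.058
v 3.699 -3.281 0.132
v 4.515 -3.912 0.95
v 3.732 -4.703 0.829
v 3.871 -4.641 1.504
v 4.355 -4.152 1.579
v 4.13 -4.252 0.487
v 3.148 -2.637 1.471
v 2.365 -3.428 1.35
v 2.525 -3.188 0.721
v 3.009 -2.699 0.796
v 3.399 -2.97 2.023
v 2.616 -3.761 1.903
v 3.181 -4.059 2.168
v 3.666 -3.57 2.242
v 2.75 -3.088 1.813
v -0.303 -3.137 -1.748
v 0.98 -2.623 -0.595
v -0.859 -1.23 -1.979
v 0.424 -0.716 -0.825
v 0.856 -2.964 -3.115
v 2.139 -2.45 -1.961
v 0.3 -1.057 -3.345
v 1.583 -0.543 -2.192
f 2 1 5
f 2 5 3
f 3 5 6
f 3 6 4
f 5 1 7
f 5 7 6
f 6 7 8
f 6 8 4
f 7 1 9
f 7 9 8
f 8 9 10
f 8 10 4
f 9 1 11
f 9 11 10
f 10 11 12
f 10 12 4
f 11 1 13
f 11 13 12
f 12 13 14
f 12 14 4
f 13 1 15
f 13 15 14
f 14 15 16
f 14 16 4
f 15 1 17
f 15 17 16
f 16 17 18
f 16 18 4
f 17 1 19
f 17 19 18
f 18 19 20
f 18 20 4
f 19 1 21
f 19 21 20
f 20 21 22
f 20 22 4
f 21 1 23
f 21 23 22
f 22 23 24
f 22 24 4
f 23 1 25
f 23 25 24
f 24 25 26
f 24 26 4
f 25 1 27
f 25 27 26
f 26 27 28
f 26 28 4
f 27 1 29
f 27 29 28
f 28 29 30
f 28 30 4
f 29 1 31
f 29 31 30
f 30 31 32
f 30 32 4
f 31 1 33
f 31 33 32
f 32 33 34
f 32 34 4
f 33 1 2
f 33 2 34
f 34 2 3
f 34 3 4
f 36 38 35
f 39 36 35
f 35 38 37
f 37 39 35
f 36 42 38
f 40 36 39
f 40 42 36
f 38 42 37
f 41 39 37
f 37 42 41
f 41 40 39
f 42 40 41
f 43 80 59
f 80 54 83
f 59 83 48
f 80 83 59
f 43 59 55
f 59 48 60
f 55 60 44
f 59 60 55
f 43 55 64
f 55 44 65
f 64 65 50
f 55 65 64
f 43 64 76
f 64 50 79
f 76 79 53
f 64 79 76
f 43 76 80
f 76 53 84
f 80 84 54
f 76 84 80
f 44 60 71
f 60 48 74
f 71 74 52
f 60 74 71
f 48 83 61
f 83 54 82
f 61 82 47
f 83 82 61
f 54 84 81
f 84 53 77
f 81 77 45
f 84 77 81
f 53 79 78
f 79 50 66
f 78 66 49
f 79 66 78
f 50 65 70
f 65 44 67
f 70 67 51
f 65 67 70
f 46 72 58
f 72 52 73
f 58 73 47
f 72 73 58
f 46 58 56
f 58 47 57
f 56 57 45
f 58 57 56
f 46 56 63
f 56 45 62
f 63 62 49
f 56 62 63
f 46 63 68
f 63 49 69
f 68 69 51
f 63 69 68
f 46 68 72
f 68 51 75
f 72 75 52
f 68 75 72
f 47 73 61
f 73 52 74
f 61 74 48
f 73 74 61
f 45 57 81
f 57 47 82
f 81 82 54
f 57 82 81
f 49 62 78
f 62 45 77
f 78 77 53
f 62 77 78
f 51 69 70
f 69 49 66
f 70 66 50
f 69 66 70
f 52 75 71
f 75 51 67
f 71 67 44
f 75 67 71
f 86 88 85
f 89 86 85
f 85 88 87
f 87 89 85
f 86 92 88
f 90 86 89
f 90 92 86
f 88 92 87
f 91 89 87
f 87 92 91
f 91 90 89
f 92 90 91



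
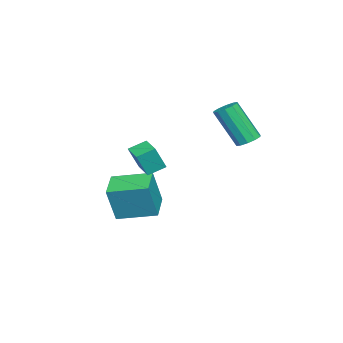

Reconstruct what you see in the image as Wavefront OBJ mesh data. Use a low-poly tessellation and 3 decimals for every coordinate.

v 2.342 -2.071 -1.265
v 2.744 -2.445 -0.065
v 1.827 -1.385 -0.879
v 2.229 -1.759 0.321
v 3.231 -1.361 -1.341
v 3.633 -1.735 -0.141
v 2.716 -0.675 -0.955
v 3.118 -1.049 0.245
v 0.423 2.386 0.161
v 1.006 2.2 0.062
v 0.98 1.109 1.96
v 0.397 1.294 2.059
v 1.018 2.532 0.253
v 0.992 1.441 2.151
v 0.803 2.808 0.409
v 0.777 1.717 2.307
v 0.442 2.923 0.47
v 0.417 1.831 2.368
v 0.074 2.832 0.413
v 0.049 1.741 2.311
v -0.16 2.571 0.26
v -0.186 1.48 2.158
v -0.172 2.239 0.069
v -0.198 1.148 1.967
v 0.043 1.963 -0.087
v 0.017 0.872 1.811
v 0.403 1.849 -0.148
v 0.378 0.757 1.75
v 0.771 1.939 -0.091
v 0.746 0.848 1.807
v 0.04 -3.765 -4.694
v 0.527 -4.054 -2.849
v -0.249 -1.863 -4.32
v 0.239 -2.152 -2.475
v 1.541 -3.468 -5.045
v 2.029 -3.757 -3.2
v 1.253 -1.566 -4.671
v 1.74 -1.855 -2.826
f 2 4 1
f 5 2 1
f 1 4 3
f 3 5 1
f 2 8 4
f 6 2 5
f 6 8 2
f 4 8 3
f 7 5 3
f 3 8 7
f 7 6 5
f 8 6 7
f 10 9 13
f 10 13 11
f 11 13 14
f 11 14 12
f 13 9 15
f 13 15 14
f 14 15 16
f 14 16 12
f 15 9 17
f 15 17 16
f 16 17 18
f 16 18 12
f 17 9 19
f 17 19 18
f 18 19 20
f 18 20 12
f 19 9 21
f 19 21 20
f 20 21 22
f 20 22 12
f 21 9 23
f 21 23 22
f 22 23 24
f 22 24 12
f 23 9 25
f 23 25 24
f 24 25 26
f 24 26 12
f 25 9 27
f 25 27 26
f 26 27 28
f 26 28 12
f 27 9 29
f 27 29 28
f 28 29 30
f 28 30 12
f 29 9 10
f 29 10 30
f 30 10 11
f 30 11 12
f 32 34 31
f 35 32 31
f 31 34 33
f 33 35 31
f 32 38 34
f 36 32 35
f 36 38 32
f 34 38 33
f 37 35 33
f 33 38 37
f 37 36 35
f 38 36 37



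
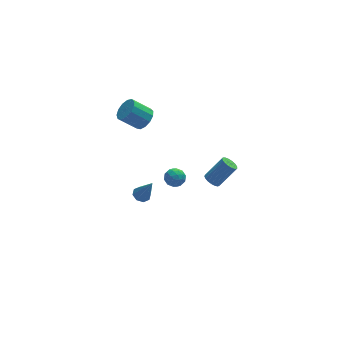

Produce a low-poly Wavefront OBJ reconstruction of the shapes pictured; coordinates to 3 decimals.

v 0.423 3.306 -4.121
v 0.961 3.323 -4.275
v 0.897 2.694 -2.539
v 0.83 3.689 -4.094
v 0.461 3.83 -3.929
v 0.069 3.664 -3.876
v -0.115 3.288 -3.966
v 0.016 2.922 -4.147
v 0.386 2.781 -4.312
v 0.777 2.947 -4.365
v 3.266 -0.965 0.749
v 3.521 -0.59 0.493
v 4.549 -0.481 1.675
v 4.294 -0.855 1.931
v 3.352 -0.466 0.628
v 4.38 -0.357 1.81
v 3.164 -0.456 0.791
v 4.192 -0.347 1.972
v 3 -0.563 0.944
v 4.028 -0.454 2.126
v 2.896 -0.761 1.052
v 3.924 -0.652 2.234
v 2.877 -1.006 1.092
v 3.905 -0.897 2.273
v 2.947 -1.242 1.052
v 3.975 -1.133 2.234
v 3.09 -1.414 0.943
v 4.118 -1.305 2.125
v 3.274 -1.483 0.79
v 4.302 -1.374 1.972
v 3.456 -1.433 0.628
v 4.484 -1.324 1.809
v 3.594 -1.276 0.493
v 4.622 -1.167 1.674
v 3.657 -1.048 0.417
v 4.685 -0.939 1.598
v 3.631 -0.8 0.417
v 4.659 -0.691 1.598
v 1.811 3.276 -2.684
v 2.422 3.356 -2.927
v 2.118 2.364 -2.213
v 2.729 2.444 -2.456
v 2.504 2.852 -1.985
v 2.314 3.416 -2.276
v 2.226 2.304 -2.864
v 2.036 2.868 -3.155
v 2.678 2.756 -3.038
v 2.85 3.094 -2.495
v 1.69 2.626 -2.645
v 1.862 2.964 -2.102
v 2.089 3.396 -2.847
v 2.451 2.324 -2.293
v 2.318 2.563 -2.016
v 2.678 2.611 -2.159
v 2.026 3.431 -2.464
v 2.385 3.478 -2.607
v 2.433 3.182 -2.054
v 2.155 2.242 -2.533
v 2.514 2.289 -2.676
v 1.862 3.109 -2.981
v 2.222 3.157 -3.124
v 2.107 2.538 -3.086
v 2.599 3.091 -3.055
v 2.78 2.554 -2.778
v 2.484 2.472 -3.018
v 2.372 2.804 -3.189
v 2.7 3.289 -2.736
v 2.881 2.753 -2.459
v 2.748 2.993 -2.182
v 2.637 3.324 -2.353
v 2.851 2.937 -2.801
v 1.659 2.967 -2.681
v 1.84 2.431 -2.404
v 1.903 2.396 -2.787
v 1.792 2.727 -2.958
v 1.76 3.166 -2.362
v 1.941 2.629 -2.085
v 2.168 2.916 -1.951
v 2.056 3.248 -2.122
v 1.689 2.783 -2.339
v 0.528 2.836 3.426
v 0.999 3.261 3.827
v 0.003 3.508 4.735
v -0.468 3.084 4.334
v 0.811 3.52 3.551
v -0.185 3.767 4.458
v 0.534 3.562 3.235
v -0.463 3.809 4.142
v 0.254 3.373 2.98
v -0.742 3.62 3.887
v 0.062 3.014 2.866
v -0.934 3.261 3.774
v 0.018 2.599 2.931
v -0.978 2.846 3.838
v 0.135 2.259 3.152
v -0.861 2.506 4.06
v 0.378 2.102 3.461
v -0.618 2.35 4.369
v 0.668 2.179 3.759
v -0.328 2.426 4.666
v 0.914 2.464 3.951
v -0.083 2.711 4.858
v 1.037 2.867 3.976
v 0.041 3.115 4.884
f 2 1 4
f 2 4 3
f 4 1 5
f 4 5 3
f 5 1 6
f 5 6 3
f 6 1 7
f 6 7 3
f 7 1 8
f 7 8 3
f 8 1 9
f 8 9 3
f 9 1 10
f 9 10 3
f 10 1 2
f 10 2 3
f 12 11 15
f 12 15 13
f 13 15 16
f 13 16 14
f 15 11 17
f 15 17 16
f 16 17 18
f 16 18 14
f 17 11 19
f 17 19 18
f 18 19 20
f 18 20 14
f 19 11 21
f 19 21 20
f 20 21 22
f 20 22 14
f 21 11 23
f 21 23 22
f 22 23 24
f 22 24 14
f 23 11 25
f 23 25 24
f 24 25 26
f 24 26 14
f 25 11 27
f 25 27 26
f 26 27 28
f 26 28 14
f 27 11 29
f 27 29 28
f 28 29 30
f 28 30 14
f 29 11 31
f 29 31 30
f 30 31 32
f 30 32 14
f 31 11 33
f 31 33 32
f 32 33 34
f 32 34 14
f 33 11 35
f 33 35 34
f 34 35 36
f 34 36 14
f 35 11 37
f 35 37 36
f 36 37 38
f 36 38 14
f 37 11 12
f 37 12 38
f 38 12 13
f 38 13 14
f 39 76 55
f 76 50 79
f 55 79 44
f 76 79 55
f 39 55 51
f 55 44 56
f 51 56 40
f 55 56 51
f 39 51 60
f 51 40 61
f 60 61 46
f 51 61 60
f 39 60 72
f 60 46 75
f 72 75 49
f 60 75 72
f 39 72 76
f 72 49 80
f 76 80 50
f 72 80 76
f 40 56 67
f 56 44 70
f 67 70 48
f 56 70 67
f 44 79 57
f 79 50 78
f 57 78 43
f 79 78 57
f 50 80 77
f 80 49 73
f 77 73 41
f 80 73 77
f 49 75 74
f 75 46 62
f 74 62 45
f 75 62 74
f 46 61 66
f 61 40 63
f 66 63 47
f 61 63 66
f 42 68 54
f 68 48 69
f 54 69 43
f 68 69 54
f 42 54 52
f 54 43 53
f 52 53 41
f 54 53 52
f 42 52 59
f 52 41 58
f 59 58 45
f 52 58 59
f 42 59 64
f 59 45 65
f 64 65 47
f 59 65 64
f 42 64 68
f 64 47 71
f 68 71 48
f 64 71 68
f 43 69 57
f 69 48 70
f 57 70 44
f 69 70 57
f 41 53 77
f 53 43 78
f 77 78 50
f 53 78 77
f 45 58 74
f 58 41 73
f 74 73 49
f 58 73 74
f 47 65 66
f 65 45 62
f 66 62 46
f 65 62 66
f 48 71 67
f 71 47 63
f 67 63 40
f 71 63 67
f 82 81 85
f 82 85 83
f 83 85 86
f 83 86 84
f 85 81 87
f 85 87 86
f 86 87 88
f 86 88 84
f 87 81 89
f 87 89 88
f 88 89 90
f 88 90 84
f 89 81 91
f 89 91 90
f 90 91 92
f 90 92 84
f 91 81 93
f 91 93 92
f 92 93 94
f 92 94 84
f 93 81 95
f 93 95 94
f 94 95 96
f 94 96 84
f 95 81 97
f 95 97 96
f 96 97 98
f 96 98 84
f 97 81 99
f 97 99 98
f 98 99 100
f 98 100 84
f 99 81 101
f 99 101 100
f 100 101 102
f 100 102 84
f 101 81 103
f 101 103 102
f 102 103 104
f 102 104 84
f 103 81 82
f 103 82 104
f 104 82 83
f 104 83 84



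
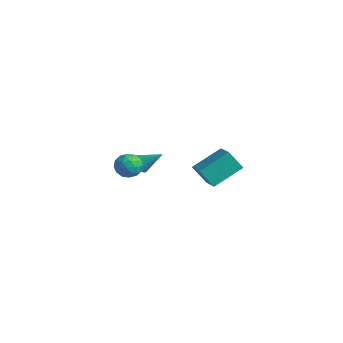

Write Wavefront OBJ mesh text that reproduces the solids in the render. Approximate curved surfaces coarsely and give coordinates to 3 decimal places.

v -1.478 1.711 -1.798
v -1.103 3.285 -0.922
v -0.833 2.093 -2.761
v -0.458 3.667 -1.885
v -0.242 1.093 -1.215
v 0.133 2.667 -0.339
v 0.403 1.475 -2.178
v 0.778 3.049 -1.302
v -0.375 -2.515 0.765
v 0.032 -2.873 0.675
v 0.415 -1.805 1.515
v 0.061 -2.735 0.513
v 0.024 -2.564 0.39
v -0.074 -2.384 0.324
v -0.218 -2.225 0.325
v -0.386 -2.11 0.393
v -0.552 -2.056 0.518
v -0.691 -2.073 0.68
v -0.783 -2.156 0.856
v -0.812 -2.294 1.017
v -0.775 -2.466 1.141
v -0.677 -2.645 1.207
v -0.533 -2.804 1.206
v -0.365 -2.919 1.138
v -0.199 -2.973 1.013
v -0.06 -2.957 0.851
v 0.216 -3.015 1.601
v 0.722 -3.315 1.175
v -0.342 -4.045 1.665
v 0.164 -4.345 1.239
v 0.333 -4.14 1.914
v 0.678 -3.503 1.874
v -0.298 -3.857 0.966
v 0.047 -3.22 0.926
v 0.403 -3.835 0.783
v 0.794 -4.01 1.369
v -0.414 -3.35 1.471
v -0.023 -3.525 2.057
v 0.518 -3.074 1.382
v -0.138 -4.286 1.458
v -0.038 -4.165 1.855
v 0.259 -4.341 1.604
v 0.492 -3.185 1.793
v 0.789 -3.361 1.543
v 0.561 -3.846 1.977
v -0.409 -3.999 1.297
v -0.112 -4.175 1.047
v 0.121 -3.019 1.236
v 0.418 -3.195 0.985
v -0.181 -3.514 0.863
v 0.628 -3.557 0.901
v 0.3 -4.163 0.939
v 0.029 -3.876 0.778
v 0.231 -3.501 0.755
v 0.857 -3.659 1.246
v 0.529 -4.265 1.284
v 0.629 -4.144 1.68
v 0.832 -3.77 1.657
v 0.67 -3.965 1.015
v -0.149 -3.095 1.556
v -0.477 -3.701 1.594
v -0.452 -3.59 1.183
v -0.249 -3.216 1.16
v 0.08 -3.197 1.901
v -0.248 -3.803 1.939
v 0.149 -3.859 2.085
v 0.351 -3.484 2.062
v -0.29 -3.395 1.825
f 2 4 1
f 5 2 1
f 1 4 3
f 3 5 1
f 2 8 4
f 6 2 5
f 6 8 2
f 4 8 3
f 7 5 3
f 3 8 7
f 7 6 5
f 8 6 7
f 10 9 12
f 10 12 11
f 12 9 13
f 12 13 11
f 13 9 14
f 13 14 11
f 14 9 15
f 14 15 11
f 15 9 16
f 15 16 11
f 16 9 17
f 16 17 11
f 17 9 18
f 17 18 11
f 18 9 19
f 18 19 11
f 19 9 20
f 19 20 11
f 20 9 21
f 20 21 11
f 21 9 22
f 21 22 11
f 22 9 23
f 22 23 11
f 23 9 24
f 23 24 11
f 24 9 25
f 24 25 11
f 25 9 26
f 25 26 11
f 26 9 10
f 26 10 11
f 27 64 43
f 64 38 67
f 43 67 32
f 64 67 43
f 27 43 39
f 43 32 44
f 39 44 28
f 43 44 39
f 27 39 48
f 39 28 49
f 48 49 34
f 39 49 48
f 27 48 60
f 48 34 63
f 60 63 37
f 48 63 60
f 27 60 64
f 60 37 68
f 64 68 38
f 60 68 64
f 28 44 55
f 44 32 58
f 55 58 36
f 44 58 55
f 32 67 45
f 67 38 66
f 45 66 31
f 67 66 45
f 38 68 65
f 68 37 61
f 65 61 29
f 68 61 65
f 37 63 62
f 63 34 50
f 62 50 33
f 63 50 62
f 34 49 54
f 49 28 51
f 54 51 35
f 49 51 54
f 30 56 42
f 56 36 57
f 42 57 31
f 56 57 42
f 30 42 40
f 42 31 41
f 40 41 29
f 42 41 40
f 30 40 47
f 40 29 46
f 47 46 33
f 40 46 47
f 30 47 52
f 47 33 53
f 52 53 35
f 47 53 52
f 30 52 56
f 52 35 59
f 56 59 36
f 52 59 56
f 31 57 45
f 57 36 58
f 45 58 32
f 57 58 45
f 29 41 65
f 41 31 66
f 65 66 38
f 41 66 65
f 33 46 62
f 46 29 61
f 62 61 37
f 46 61 62
f 35 53 54
f 53 33 50
f 54 50 34
f 53 50 54
f 36 59 55
f 59 35 51
f 55 51 28
f 59 51 55



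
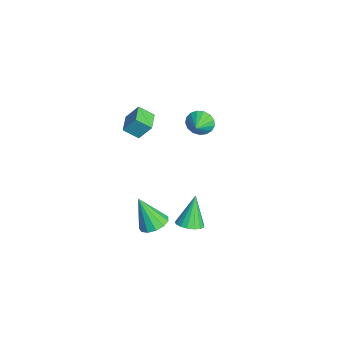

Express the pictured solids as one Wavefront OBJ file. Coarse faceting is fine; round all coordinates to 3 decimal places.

v -4.657 -0.865 -1.311
v -4.449 -0.136 -0.268
v -4.401 0.012 -1.976
v -4.193 0.742 -0.933
v -3.427 -1.222 -1.307
v -3.219 -0.492 -0.264
v -3.171 -0.344 -1.972
v -2.963 0.385 -0.929
v 3.165 -0.533 -3.438
v 3.833 -0.096 -3.043
v 2.575 -1.287 -1.602
v 3.439 0.216 -3.042
v 2.959 0.289 -3.166
v 2.544 0.102 -3.376
v 2.327 -0.287 -3.606
v 2.375 -0.754 -3.783
v 2.674 -1.151 -3.849
v 3.13 -1.351 -3.785
v 3.596 -1.292 -3.611
v 3.926 -0.992 -3.382
v 4.014 -0.546 -3.17
v -2.507 3.074 -0.456
v -2.057 3.37 -1.127
v -1.593 2.666 -0.024
v -2.046 3.68 -0.857
v -2.141 3.852 -0.495
v -2.32 3.845 -0.124
v -2.542 3.661 0.171
v -2.755 3.343 0.322
v -2.912 2.964 0.294
v -2.975 2.609 0.095
v -2.932 2.361 -0.231
v -2.791 2.277 -0.608
v -2.585 2.375 -0.951
v -2.361 2.633 -1.18
v -2.17 2.992 -1.244
v 3.956 1.302 -3
v 4.619 1.041 -2.614
v 3.144 1.778 -1.28
v 4.693 1.416 -2.683
v 4.598 1.764 -2.824
v 4.356 2.007 -3.005
v 4.023 2.088 -3.185
v 3.674 1.989 -3.323
v 3.39 1.733 -3.386
v 3.235 1.378 -3.361
v 3.246 1.006 -3.253
v 3.42 0.702 -3.087
v 3.716 0.535 -2.901
v 4.067 0.544 -2.737
v 4.393 0.727 -2.634
f 2 4 1
f 5 2 1
f 1 4 3
f 3 5 1
f 2 8 4
f 6 2 5
f 6 8 2
f 4 8 3
f 7 5 3
f 3 8 7
f 7 6 5
f 8 6 7
f 10 9 12
f 10 12 11
f 12 9 13
f 12 13 11
f 13 9 14
f 13 14 11
f 14 9 15
f 14 15 11
f 15 9 16
f 15 16 11
f 16 9 17
f 16 17 11
f 17 9 18
f 17 18 11
f 18 9 19
f 18 19 11
f 19 9 20
f 19 20 11
f 20 9 21
f 20 21 11
f 21 9 10
f 21 10 11
f 23 22 25
f 23 25 24
f 25 22 26
f 25 26 24
f 26 22 27
f 26 27 24
f 27 22 28
f 27 28 24
f 28 22 29
f 28 29 24
f 29 22 30
f 29 30 24
f 30 22 31
f 30 31 24
f 31 22 32
f 31 32 24
f 32 22 33
f 32 33 24
f 33 22 34
f 33 34 24
f 34 22 35
f 34 35 24
f 35 22 36
f 35 36 24
f 36 22 23
f 36 23 24
f 38 37 40
f 38 40 39
f 40 37 41
f 40 41 39
f 41 37 42
f 41 42 39
f 42 37 43
f 42 43 39
f 43 37 44
f 43 44 39
f 44 37 45
f 44 45 39
f 45 37 46
f 45 46 39
f 46 37 47
f 46 47 39
f 47 37 48
f 47 48 39
f 48 37 49
f 48 49 39
f 49 37 50
f 49 50 39
f 50 37 51
f 50 51 39
f 51 37 38
f 51 38 39



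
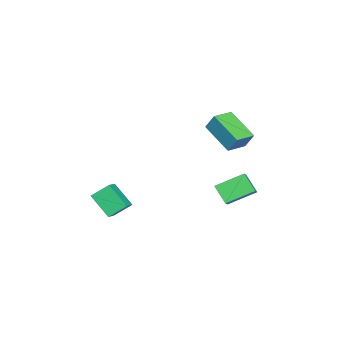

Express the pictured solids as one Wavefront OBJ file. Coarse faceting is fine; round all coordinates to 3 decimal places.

v 0.845 2.206 -0.769
v 0.216 3.459 -0.109
v 0.095 2.133 -1.347
v -0.535 3.386 -0.687
v 1.355 2.854 -1.513
v 0.725 4.107 -0.853
v 0.604 2.781 -2.091
v -0.025 4.034 -1.431
v 0.822 -2.68 -3.703
v 0.289 -3.696 -2.753
v 0.474 -1.868 -3.03
v -0.06 -2.885 -2.08
v 1.64 -2.695 -3.26
v 1.106 -3.712 -2.31
v 1.291 -1.884 -2.587
v 0.758 -2.9 -1.637
v -0.326 1.461 2.421
v -0.198 1.899 3.277
v -1.265 2.05 2.26
v -1.137 2.489 3.115
v 0.637 2.771 1.605
v 0.765 3.21 2.46
v -0.302 3.361 1.443
v -0.174 3.799 2.299
f 2 4 1
f 5 2 1
f 1 4 3
f 3 5 1
f 2 8 4
f 6 2 5
f 6 8 2
f 4 8 3
f 7 5 3
f 3 8 7
f 7 6 5
f 8 6 7
f 10 12 9
f 13 10 9
f 9 12 11
f 11 13 9
f 10 16 12
f 14 10 13
f 14 16 10
f 12 16 11
f 15 13 11
f 11 16 15
f 15 14 13
f 16 14 15
f 18 20 17
f 21 18 17
f 17 20 19
f 19 21 17
f 18 24 20
f 22 18 21
f 22 24 18
f 20 24 19
f 23 21 19
f 19 24 23
f 23 22 21
f 24 22 23



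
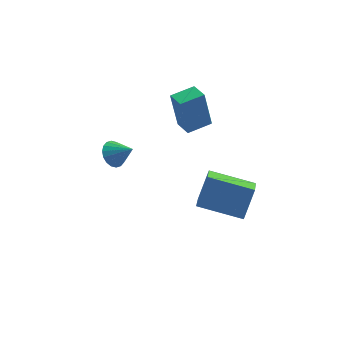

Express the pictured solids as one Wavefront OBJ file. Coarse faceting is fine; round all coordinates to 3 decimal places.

v 1.483 -2.489 -0.343
v 1.829 -1.809 0.866
v 1.449 -1.561 -0.855
v 1.794 -0.881 0.354
v 3.326 -2.659 -0.774
v 3.671 -1.979 0.435
v 3.291 -1.731 -1.286
v 3.637 -1.051 -0.077
v 0.592 2.387 -0.527
v 0.265 2.521 1.197
v 0.092 3.108 -0.678
v -0.235 3.241 1.046
v 1.495 3.039 -0.406
v 1.168 3.172 1.318
v 0.995 3.759 -0.557
v 0.668 3.893 1.167
v -2.581 3.047 -2.976
v -2.248 2.767 -3.485
v -1.739 2.793 -2.284
v -2.156 3.05 -3.493
v -2.148 3.333 -3.399
v -2.225 3.559 -3.221
v -2.374 3.684 -2.995
v -2.563 3.683 -2.765
v -2.756 3.556 -2.576
v -2.915 3.328 -2.467
v -3.007 3.045 -2.459
v -3.015 2.762 -2.553
v -2.938 2.536 -2.731
v -2.789 2.411 -2.957
v -2.6 2.412 -3.188
v -2.407 2.539 -3.376
f 2 4 1
f 5 2 1
f 1 4 3
f 3 5 1
f 2 8 4
f 6 2 5
f 6 8 2
f 4 8 3
f 7 5 3
f 3 8 7
f 7 6 5
f 8 6 7
f 10 12 9
f 13 10 9
f 9 12 11
f 11 13 9
f 10 16 12
f 14 10 13
f 14 16 10
f 12 16 11
f 15 13 11
f 11 16 15
f 15 14 13
f 16 14 15
f 18 17 20
f 18 20 19
f 20 17 21
f 20 21 19
f 21 17 22
f 21 22 19
f 22 17 23
f 22 23 19
f 23 17 24
f 23 24 19
f 24 17 25
f 24 25 19
f 25 17 26
f 25 26 19
f 26 17 27
f 26 27 19
f 27 17 28
f 27 28 19
f 28 17 29
f 28 29 19
f 29 17 30
f 29 30 19
f 30 17 31
f 30 31 19
f 31 17 32
f 31 32 19
f 32 17 18
f 32 18 19

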